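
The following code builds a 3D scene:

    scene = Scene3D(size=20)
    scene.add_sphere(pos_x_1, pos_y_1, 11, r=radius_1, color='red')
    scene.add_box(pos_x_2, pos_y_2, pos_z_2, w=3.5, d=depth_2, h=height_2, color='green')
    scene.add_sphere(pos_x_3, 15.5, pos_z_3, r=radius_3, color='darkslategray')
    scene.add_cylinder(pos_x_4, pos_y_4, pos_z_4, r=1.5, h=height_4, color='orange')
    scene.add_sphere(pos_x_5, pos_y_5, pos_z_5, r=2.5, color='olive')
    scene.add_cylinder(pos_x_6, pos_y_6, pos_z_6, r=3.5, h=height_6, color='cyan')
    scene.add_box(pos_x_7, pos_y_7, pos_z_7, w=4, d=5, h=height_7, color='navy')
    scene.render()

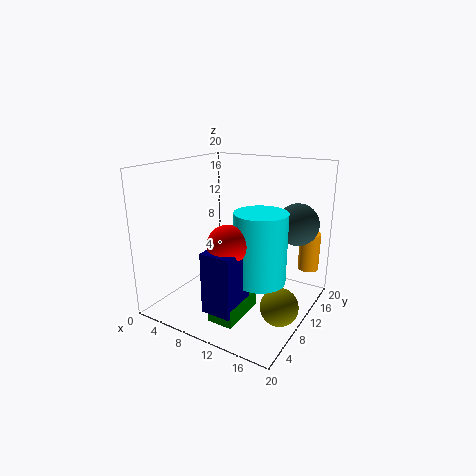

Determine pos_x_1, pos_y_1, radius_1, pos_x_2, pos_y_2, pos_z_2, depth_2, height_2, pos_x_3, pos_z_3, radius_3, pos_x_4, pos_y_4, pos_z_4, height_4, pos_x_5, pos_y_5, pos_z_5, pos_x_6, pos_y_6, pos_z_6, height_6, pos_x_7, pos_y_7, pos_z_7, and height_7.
pos_x_1 = 11.5, pos_y_1 = 5, radius_1 = 2.5, pos_x_2 = 10, pos_y_2 = 2.5, pos_z_2 = 1, depth_2 = 6.5, height_2 = 2.5, pos_x_3 = 16.5, pos_z_3 = 11.5, radius_3 = 3, pos_x_4 = 18, pos_y_4 = 17, pos_z_4 = 4.5, height_4 = 5.5, pos_x_5 = 17.5, pos_y_5 = 8, pos_z_5 = 2.5, pos_x_6 = 14, pos_y_6 = 9, pos_z_6 = 5, height_6 = 9.5, pos_x_7 = 9.5, pos_y_7 = 2, pos_z_7 = 2.5, height_7 = 8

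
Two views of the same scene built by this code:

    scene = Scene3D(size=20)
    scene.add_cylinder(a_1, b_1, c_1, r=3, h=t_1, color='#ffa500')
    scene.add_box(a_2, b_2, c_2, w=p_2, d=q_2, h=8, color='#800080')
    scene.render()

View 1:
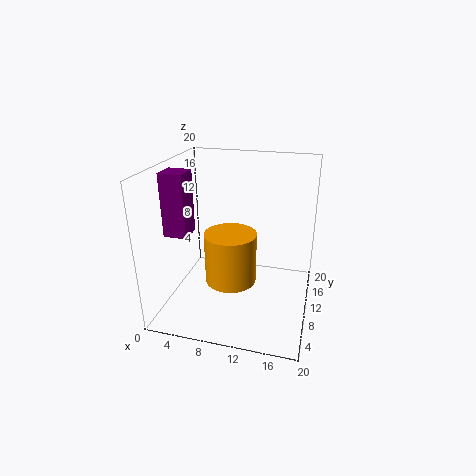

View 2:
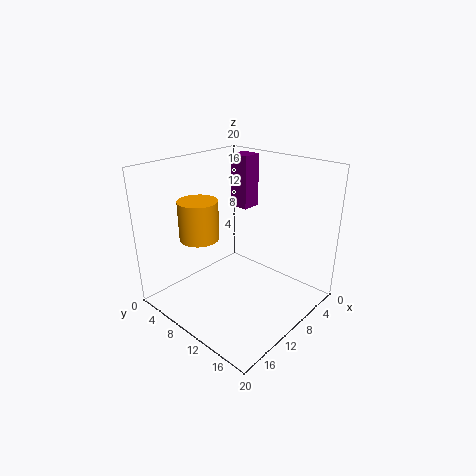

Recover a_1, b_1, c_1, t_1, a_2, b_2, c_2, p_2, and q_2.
a_1 = 11; b_1 = 3; c_1 = 8; t_1 = 6; a_2 = 2; b_2 = 4; c_2 = 12; p_2 = 3; q_2 = 3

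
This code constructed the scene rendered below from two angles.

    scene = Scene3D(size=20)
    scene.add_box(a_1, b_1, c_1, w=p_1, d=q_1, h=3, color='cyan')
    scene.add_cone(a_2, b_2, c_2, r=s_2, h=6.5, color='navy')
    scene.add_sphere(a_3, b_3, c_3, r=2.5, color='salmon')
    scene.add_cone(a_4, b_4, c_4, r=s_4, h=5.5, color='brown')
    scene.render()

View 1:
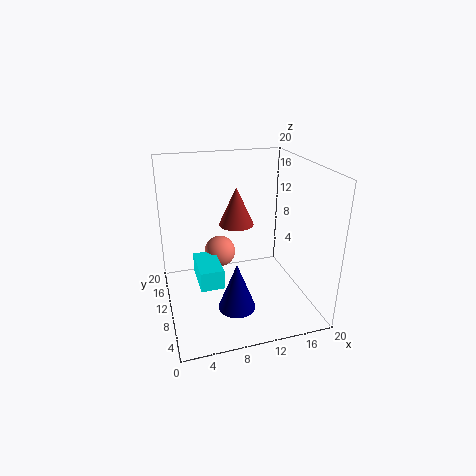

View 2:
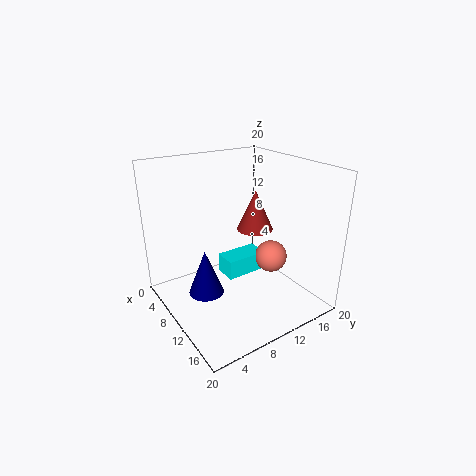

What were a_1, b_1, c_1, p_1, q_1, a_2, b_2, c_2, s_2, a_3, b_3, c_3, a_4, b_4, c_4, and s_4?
a_1 = 4.5
b_1 = 10
c_1 = 2
p_1 = 3.5
q_1 = 6.5
a_2 = 8.5
b_2 = 5.5
c_2 = 2
s_2 = 2.5
a_3 = 9
b_3 = 17
c_3 = 4.5
a_4 = 10.5
b_4 = 12.5
c_4 = 11
s_4 = 2.5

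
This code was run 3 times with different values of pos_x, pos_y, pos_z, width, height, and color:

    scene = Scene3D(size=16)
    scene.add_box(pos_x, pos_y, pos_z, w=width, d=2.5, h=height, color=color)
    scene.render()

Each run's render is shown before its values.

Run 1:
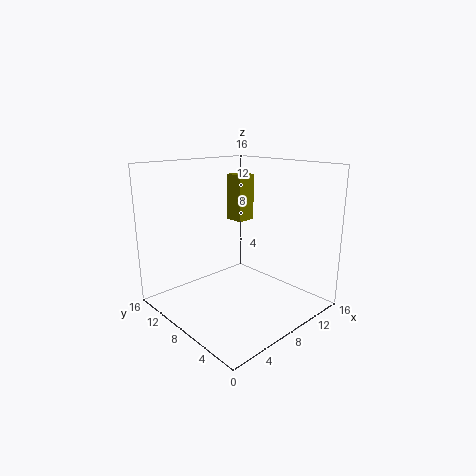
pos_x = 12.5, pos_y = 12.5, pos_z = 8, width = 2.5, height = 6, color = 'olive'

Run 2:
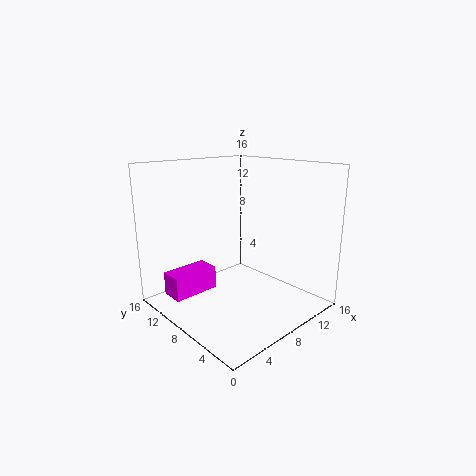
pos_x = 0.5, pos_y = 9, pos_z = 2.5, width = 5, height = 2.5, color = 'magenta'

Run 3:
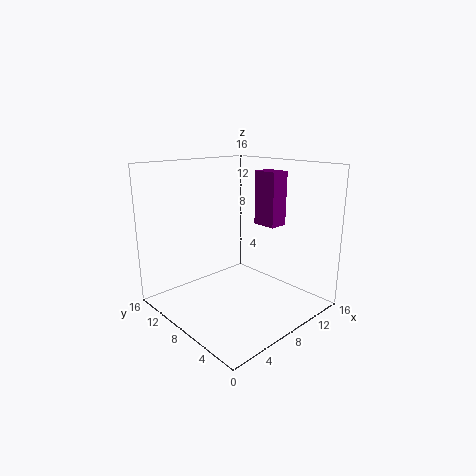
pos_x = 8.5, pos_y = 3.5, pos_z = 10, width = 2, height = 5.5, color = 'purple'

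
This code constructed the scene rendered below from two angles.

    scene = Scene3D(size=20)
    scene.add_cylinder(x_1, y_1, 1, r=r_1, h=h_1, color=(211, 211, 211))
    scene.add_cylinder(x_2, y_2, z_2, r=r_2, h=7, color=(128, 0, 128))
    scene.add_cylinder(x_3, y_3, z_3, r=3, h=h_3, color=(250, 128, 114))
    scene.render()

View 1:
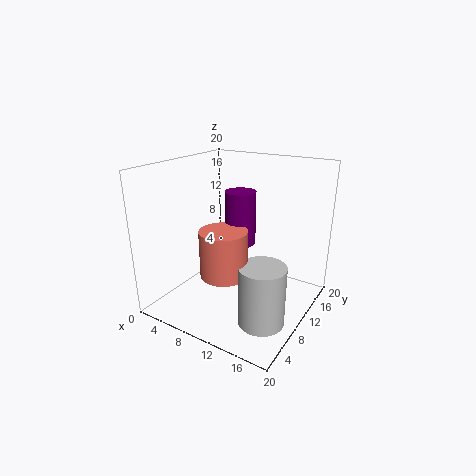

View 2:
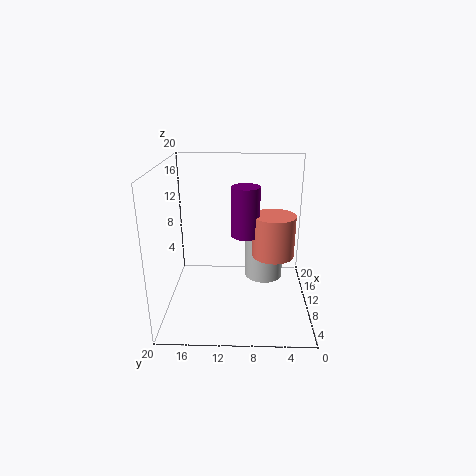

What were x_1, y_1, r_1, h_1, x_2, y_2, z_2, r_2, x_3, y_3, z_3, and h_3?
x_1 = 16
y_1 = 6
r_1 = 3
h_1 = 8
x_2 = 11
y_2 = 9
z_2 = 10
r_2 = 2
x_3 = 11
y_3 = 5
z_3 = 7
h_3 = 6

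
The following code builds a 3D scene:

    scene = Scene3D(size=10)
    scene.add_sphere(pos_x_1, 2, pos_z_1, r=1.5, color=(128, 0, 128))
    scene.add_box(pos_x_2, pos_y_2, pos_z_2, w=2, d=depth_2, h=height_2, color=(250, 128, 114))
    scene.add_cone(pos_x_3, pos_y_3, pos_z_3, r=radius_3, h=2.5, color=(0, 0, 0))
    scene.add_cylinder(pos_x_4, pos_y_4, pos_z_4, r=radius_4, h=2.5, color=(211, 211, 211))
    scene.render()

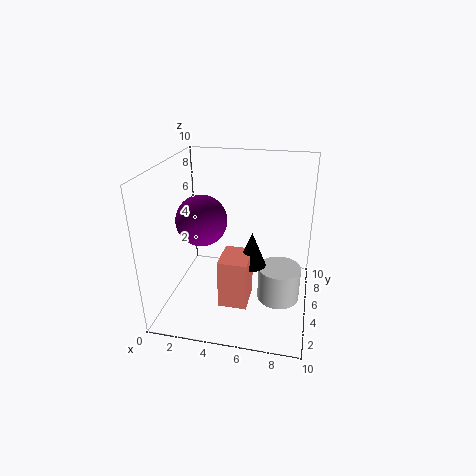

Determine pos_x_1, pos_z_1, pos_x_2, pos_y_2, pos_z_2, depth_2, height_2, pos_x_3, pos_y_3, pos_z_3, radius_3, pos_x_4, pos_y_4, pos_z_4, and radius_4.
pos_x_1 = 3.5; pos_z_1 = 7.5; pos_x_2 = 4; pos_y_2 = 3; pos_z_2 = 0.5; depth_2 = 2.5; height_2 = 3.5; pos_x_3 = 6; pos_y_3 = 5; pos_z_3 = 3; radius_3 = 1; pos_x_4 = 8; pos_y_4 = 5; pos_z_4 = 0.5; radius_4 = 1.5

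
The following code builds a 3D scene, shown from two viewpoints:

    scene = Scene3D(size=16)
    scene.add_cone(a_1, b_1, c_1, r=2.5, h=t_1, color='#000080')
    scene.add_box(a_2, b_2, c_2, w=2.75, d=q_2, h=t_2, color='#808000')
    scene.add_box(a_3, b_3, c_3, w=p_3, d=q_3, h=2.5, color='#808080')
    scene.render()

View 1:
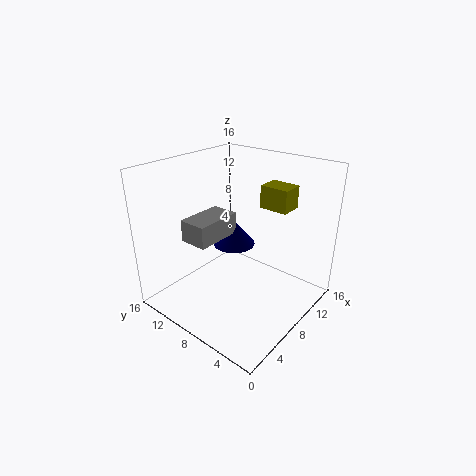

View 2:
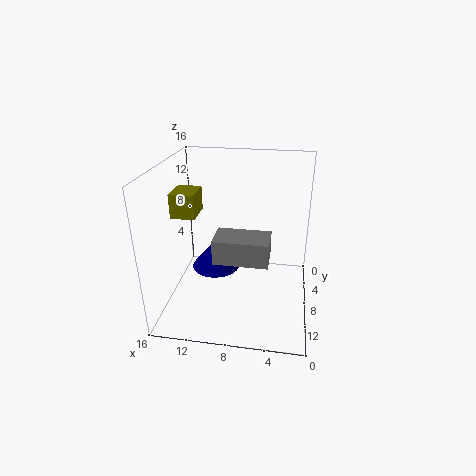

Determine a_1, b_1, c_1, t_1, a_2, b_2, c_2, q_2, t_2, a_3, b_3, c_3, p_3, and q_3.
a_1 = 10; b_1 = 10.25; c_1 = 5.75; t_1 = 3; a_2 = 12.75; b_2 = 5; c_2 = 10; q_2 = 3.5; t_2 = 2.75; a_3 = 4.25; b_3 = 9.75; c_3 = 7.5; p_3 = 5.5; q_3 = 3.25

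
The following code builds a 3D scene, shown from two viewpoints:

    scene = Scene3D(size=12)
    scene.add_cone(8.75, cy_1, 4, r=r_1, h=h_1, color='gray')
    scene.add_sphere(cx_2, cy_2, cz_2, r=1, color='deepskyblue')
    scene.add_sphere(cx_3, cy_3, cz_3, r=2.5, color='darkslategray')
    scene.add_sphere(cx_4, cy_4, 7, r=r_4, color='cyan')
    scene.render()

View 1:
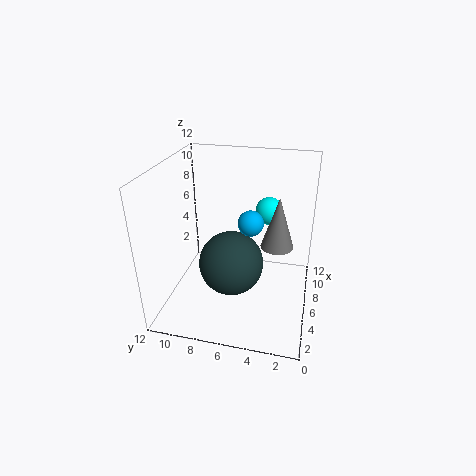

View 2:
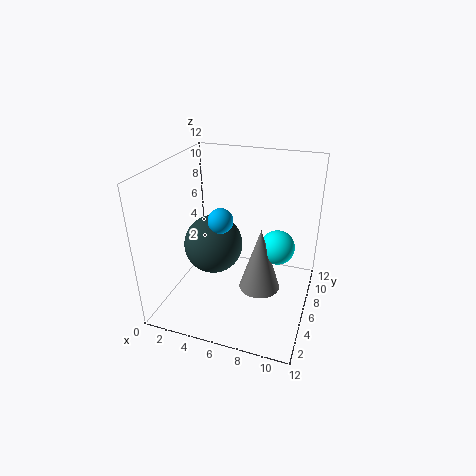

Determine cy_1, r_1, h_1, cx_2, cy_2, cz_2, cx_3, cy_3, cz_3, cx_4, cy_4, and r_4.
cy_1 = 3
r_1 = 1.5
h_1 = 4.75
cx_2 = 5
cy_2 = 4.75
cz_2 = 8
cx_3 = 3.75
cy_3 = 6
cz_3 = 5
cx_4 = 9.75
cy_4 = 4
r_4 = 1.25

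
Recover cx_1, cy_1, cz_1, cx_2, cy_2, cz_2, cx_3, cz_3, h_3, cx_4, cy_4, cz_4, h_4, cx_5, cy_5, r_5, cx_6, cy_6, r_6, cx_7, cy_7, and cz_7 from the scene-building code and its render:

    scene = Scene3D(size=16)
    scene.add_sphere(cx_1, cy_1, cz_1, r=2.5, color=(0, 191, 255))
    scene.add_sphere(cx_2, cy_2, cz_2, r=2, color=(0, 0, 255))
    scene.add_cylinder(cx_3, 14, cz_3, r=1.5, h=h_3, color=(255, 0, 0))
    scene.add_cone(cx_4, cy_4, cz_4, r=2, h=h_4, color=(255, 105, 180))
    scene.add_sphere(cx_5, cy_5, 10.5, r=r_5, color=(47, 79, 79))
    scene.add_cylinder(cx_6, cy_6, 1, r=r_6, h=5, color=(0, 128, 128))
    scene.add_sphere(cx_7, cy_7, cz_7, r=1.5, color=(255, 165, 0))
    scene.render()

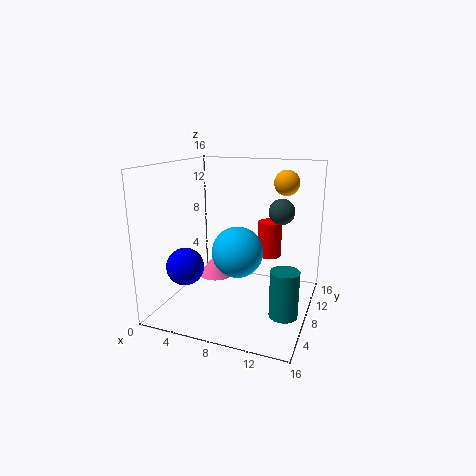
cx_1 = 9.5
cy_1 = 4
cz_1 = 8
cx_2 = 3.5
cy_2 = 4
cz_2 = 5.5
cx_3 = 10
cz_3 = 4
h_3 = 4.5
cx_4 = 5
cy_4 = 8.5
cz_4 = 3
h_4 = 2.5
cx_5 = 12
cy_5 = 11.5
r_5 = 1.5
cx_6 = 14
cy_6 = 5.5
r_6 = 1.5
cx_7 = 12
cy_7 = 13.5
cz_7 = 13.5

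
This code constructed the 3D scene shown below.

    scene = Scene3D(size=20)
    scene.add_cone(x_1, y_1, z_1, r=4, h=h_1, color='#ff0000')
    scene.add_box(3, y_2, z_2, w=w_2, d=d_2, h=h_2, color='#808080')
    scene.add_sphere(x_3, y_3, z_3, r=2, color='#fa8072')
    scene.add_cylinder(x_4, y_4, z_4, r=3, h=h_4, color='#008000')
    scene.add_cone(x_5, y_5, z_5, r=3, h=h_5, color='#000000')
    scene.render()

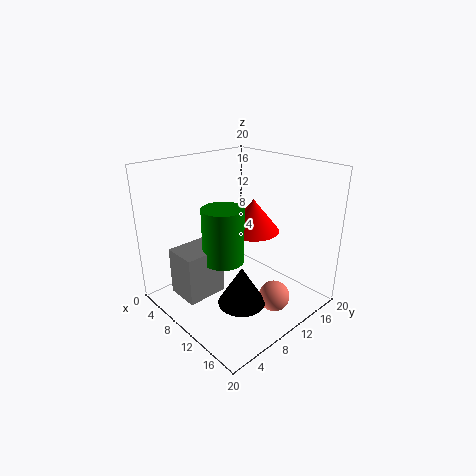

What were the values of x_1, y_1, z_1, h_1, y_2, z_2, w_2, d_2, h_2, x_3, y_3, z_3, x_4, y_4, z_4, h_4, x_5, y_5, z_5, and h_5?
x_1 = 8; y_1 = 15; z_1 = 9; h_1 = 5; y_2 = 3; z_2 = 1; w_2 = 5; d_2 = 6; h_2 = 7; x_3 = 17; y_3 = 10; z_3 = 4; x_4 = 8; y_4 = 9; z_4 = 6; h_4 = 8; x_5 = 15; y_5 = 6; z_5 = 4; h_5 = 5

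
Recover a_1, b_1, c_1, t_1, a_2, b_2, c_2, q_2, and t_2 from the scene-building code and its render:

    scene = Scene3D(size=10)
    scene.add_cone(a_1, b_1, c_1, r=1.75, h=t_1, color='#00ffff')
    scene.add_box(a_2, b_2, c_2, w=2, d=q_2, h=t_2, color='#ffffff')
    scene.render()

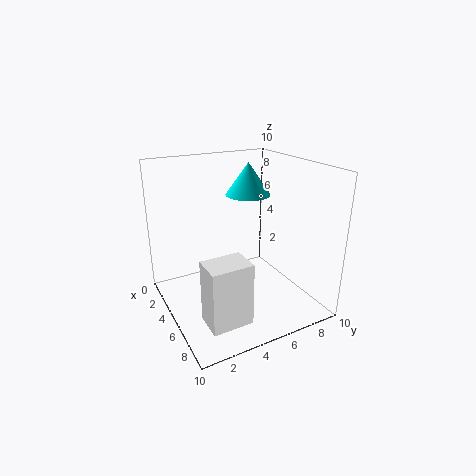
a_1 = 2
b_1 = 7.5
c_1 = 7
t_1 = 2.5
a_2 = 6.5
b_2 = 1.5
c_2 = 0.5
q_2 = 2.75
t_2 = 4.25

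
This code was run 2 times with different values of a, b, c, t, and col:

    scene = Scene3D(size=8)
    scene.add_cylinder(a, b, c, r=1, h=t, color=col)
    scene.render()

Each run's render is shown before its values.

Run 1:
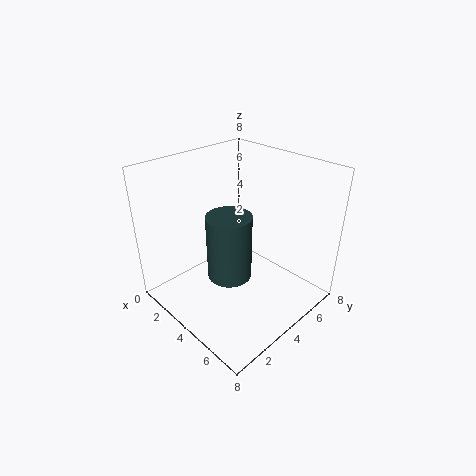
a = 6
b = 1.5
c = 4
t = 3
col = 'darkslategray'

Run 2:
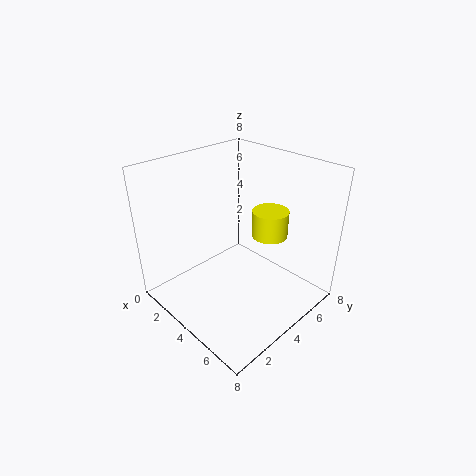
a = 5
b = 5.5
c = 4
t = 1.5
col = 'yellow'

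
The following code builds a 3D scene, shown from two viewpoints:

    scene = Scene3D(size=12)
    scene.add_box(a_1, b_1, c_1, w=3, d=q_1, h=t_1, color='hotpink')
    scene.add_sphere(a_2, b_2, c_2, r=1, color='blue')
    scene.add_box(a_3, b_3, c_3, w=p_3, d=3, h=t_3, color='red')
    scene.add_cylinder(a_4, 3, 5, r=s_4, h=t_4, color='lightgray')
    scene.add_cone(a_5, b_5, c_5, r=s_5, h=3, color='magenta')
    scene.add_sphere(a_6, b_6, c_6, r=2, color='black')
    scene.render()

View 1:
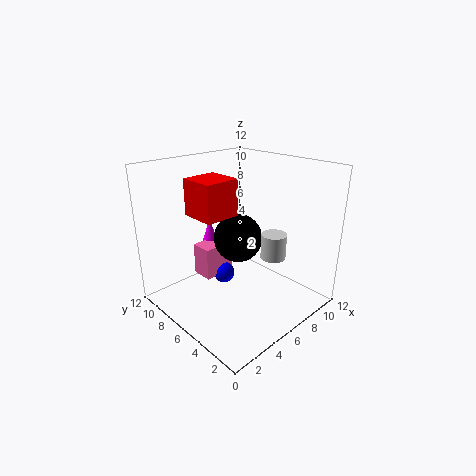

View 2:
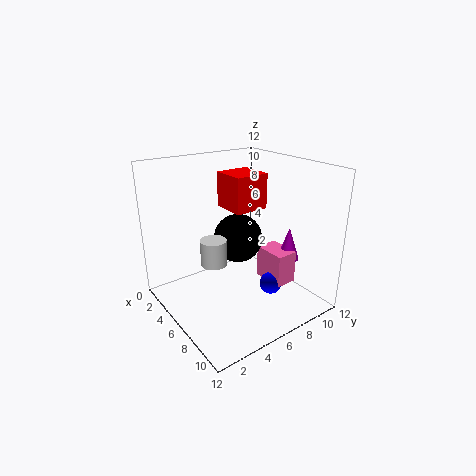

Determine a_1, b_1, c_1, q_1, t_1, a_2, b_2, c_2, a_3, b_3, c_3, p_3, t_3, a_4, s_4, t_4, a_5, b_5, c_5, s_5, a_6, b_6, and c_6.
a_1 = 5
b_1 = 9
c_1 = 1
q_1 = 2
t_1 = 3
a_2 = 7
b_2 = 9
c_2 = 1
a_3 = 3
b_3 = 6
c_3 = 8
p_3 = 3
t_3 = 3
a_4 = 7
s_4 = 1
t_4 = 2
a_5 = 7
b_5 = 11
c_5 = 3
s_5 = 1
a_6 = 6
b_6 = 6
c_6 = 6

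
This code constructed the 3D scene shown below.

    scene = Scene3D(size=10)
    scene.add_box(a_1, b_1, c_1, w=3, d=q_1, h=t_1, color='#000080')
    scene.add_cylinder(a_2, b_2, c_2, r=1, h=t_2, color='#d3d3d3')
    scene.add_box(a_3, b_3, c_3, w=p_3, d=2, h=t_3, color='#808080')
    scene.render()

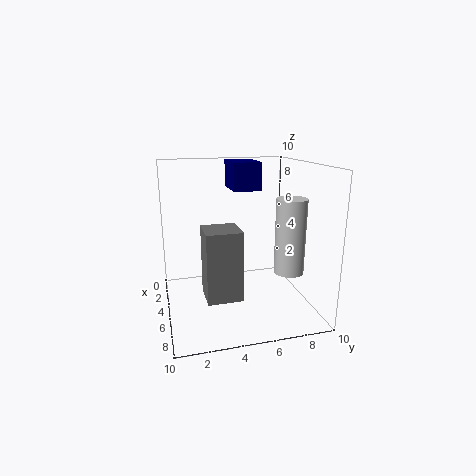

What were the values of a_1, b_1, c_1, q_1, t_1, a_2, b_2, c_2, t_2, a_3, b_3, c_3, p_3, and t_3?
a_1 = 1
b_1 = 5
c_1 = 8
q_1 = 2
t_1 = 2
a_2 = 7
b_2 = 8
c_2 = 3
t_2 = 5
a_3 = 8
b_3 = 2
c_3 = 3
p_3 = 2
t_3 = 4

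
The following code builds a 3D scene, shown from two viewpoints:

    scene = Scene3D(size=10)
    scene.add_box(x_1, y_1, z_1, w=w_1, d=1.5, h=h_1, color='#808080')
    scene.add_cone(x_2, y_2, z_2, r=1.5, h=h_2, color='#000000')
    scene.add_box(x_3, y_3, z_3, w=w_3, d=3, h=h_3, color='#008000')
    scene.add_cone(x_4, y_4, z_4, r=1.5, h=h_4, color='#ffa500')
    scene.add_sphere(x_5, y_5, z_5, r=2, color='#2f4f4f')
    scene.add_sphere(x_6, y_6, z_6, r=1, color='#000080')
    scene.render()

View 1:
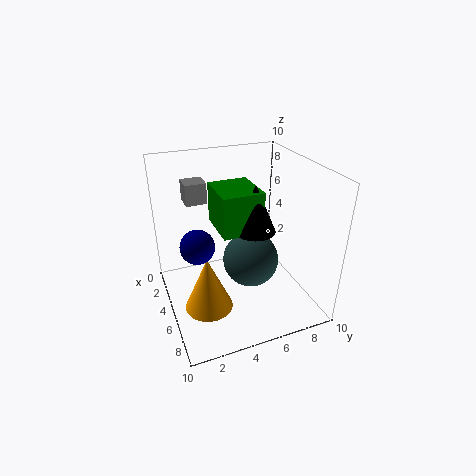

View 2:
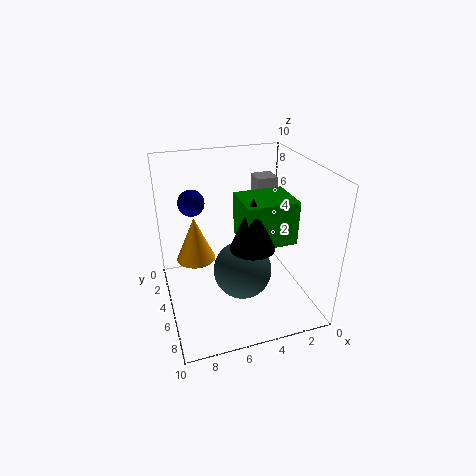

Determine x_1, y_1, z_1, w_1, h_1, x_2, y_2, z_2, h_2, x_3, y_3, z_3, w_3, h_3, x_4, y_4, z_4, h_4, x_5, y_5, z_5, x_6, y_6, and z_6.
x_1 = 1.5
y_1 = 2
z_1 = 7
w_1 = 1.5
h_1 = 1.5
x_2 = 4.5
y_2 = 6.5
z_2 = 5
h_2 = 3.5
x_3 = 1.5
y_3 = 4
z_3 = 5
w_3 = 3.5
h_3 = 3
x_4 = 7.5
y_4 = 2
z_4 = 2
h_4 = 3.5
x_5 = 5
y_5 = 6
z_5 = 3
x_6 = 7.5
y_6 = 1.5
z_6 = 6.5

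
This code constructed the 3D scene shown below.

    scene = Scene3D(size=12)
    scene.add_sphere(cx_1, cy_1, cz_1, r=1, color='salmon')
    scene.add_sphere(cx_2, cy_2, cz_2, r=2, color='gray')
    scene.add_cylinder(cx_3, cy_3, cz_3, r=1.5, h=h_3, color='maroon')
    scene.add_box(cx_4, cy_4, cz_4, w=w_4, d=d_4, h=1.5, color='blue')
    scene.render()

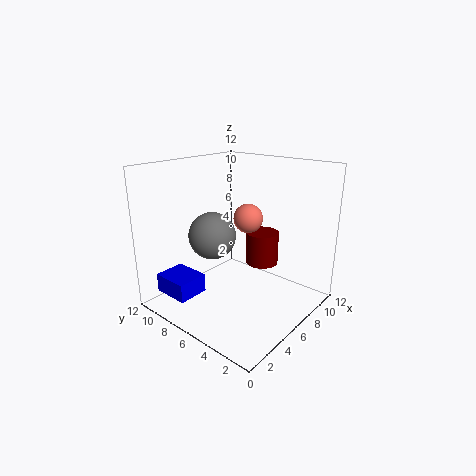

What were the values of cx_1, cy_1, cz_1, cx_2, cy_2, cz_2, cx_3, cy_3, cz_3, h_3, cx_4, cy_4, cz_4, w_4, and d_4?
cx_1 = 3.5, cy_1 = 3, cz_1 = 9, cx_2 = 5, cy_2 = 8, cz_2 = 6, cx_3 = 9.5, cy_3 = 6, cz_3 = 2.5, h_3 = 3, cx_4 = 0.5, cy_4 = 7, cz_4 = 2, w_4 = 2.5, d_4 = 3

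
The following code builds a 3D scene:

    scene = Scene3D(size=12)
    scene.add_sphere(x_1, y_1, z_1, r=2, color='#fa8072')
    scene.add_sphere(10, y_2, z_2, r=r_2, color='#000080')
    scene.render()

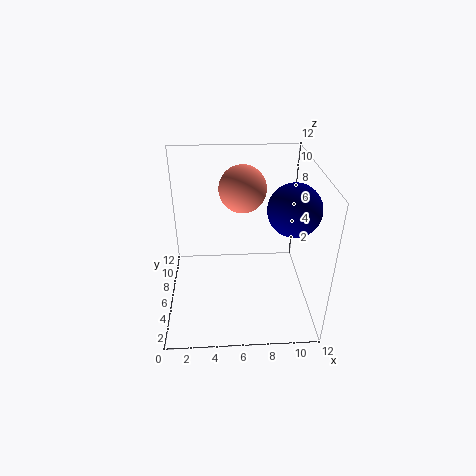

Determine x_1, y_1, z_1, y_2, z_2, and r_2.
x_1 = 6.5
y_1 = 8
z_1 = 9.5
y_2 = 4
z_2 = 9.5
r_2 = 2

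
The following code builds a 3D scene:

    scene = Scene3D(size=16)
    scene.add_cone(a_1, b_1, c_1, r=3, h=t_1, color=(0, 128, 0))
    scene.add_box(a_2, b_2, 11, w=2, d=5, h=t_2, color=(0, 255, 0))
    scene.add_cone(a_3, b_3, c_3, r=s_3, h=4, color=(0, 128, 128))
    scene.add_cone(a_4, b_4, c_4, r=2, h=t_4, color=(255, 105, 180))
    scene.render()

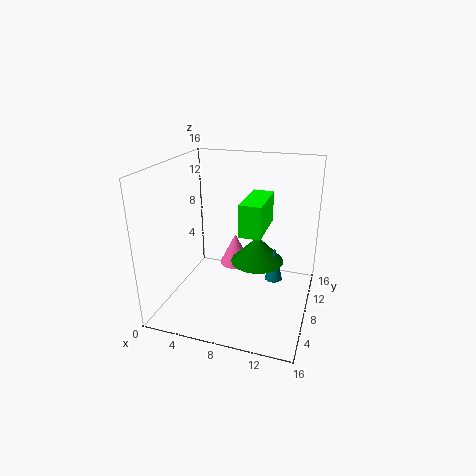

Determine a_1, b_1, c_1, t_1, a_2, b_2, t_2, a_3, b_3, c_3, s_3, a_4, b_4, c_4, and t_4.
a_1 = 10
b_1 = 9
c_1 = 5
t_1 = 3
a_2 = 10
b_2 = 2
t_2 = 3
a_3 = 12
b_3 = 9
c_3 = 3
s_3 = 1
a_4 = 6
b_4 = 13
c_4 = 2
t_4 = 4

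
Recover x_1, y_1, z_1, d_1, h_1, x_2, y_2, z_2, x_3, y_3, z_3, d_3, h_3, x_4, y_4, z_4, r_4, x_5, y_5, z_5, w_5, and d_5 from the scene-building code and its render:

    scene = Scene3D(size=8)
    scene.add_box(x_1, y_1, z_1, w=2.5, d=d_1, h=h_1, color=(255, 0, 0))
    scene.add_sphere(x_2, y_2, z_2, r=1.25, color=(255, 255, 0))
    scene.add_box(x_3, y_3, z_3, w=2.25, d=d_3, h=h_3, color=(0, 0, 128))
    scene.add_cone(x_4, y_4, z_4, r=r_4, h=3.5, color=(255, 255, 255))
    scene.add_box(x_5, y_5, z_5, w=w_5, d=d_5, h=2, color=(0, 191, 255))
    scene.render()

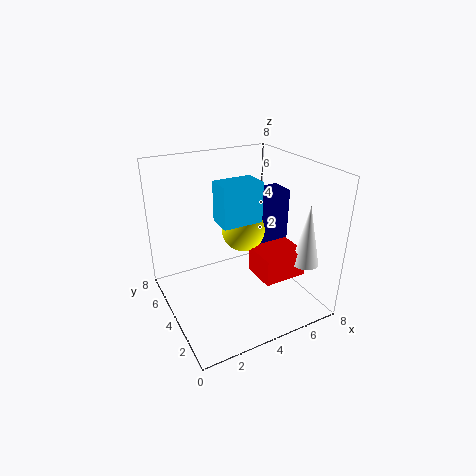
x_1 = 4.75; y_1 = 2; z_1 = 1.75; d_1 = 2; h_1 = 1.5; x_2 = 4.75; y_2 = 4.75; z_2 = 4; x_3 = 5.5; y_3 = 4.5; z_3 = 2.5; d_3 = 1.5; h_3 = 3.5; x_4 = 7.25; y_4 = 2; z_4 = 2.5; r_4 = 0.75; x_5 = 2.25; y_5 = 2; z_5 = 5.75; w_5 = 2; d_5 = 1.25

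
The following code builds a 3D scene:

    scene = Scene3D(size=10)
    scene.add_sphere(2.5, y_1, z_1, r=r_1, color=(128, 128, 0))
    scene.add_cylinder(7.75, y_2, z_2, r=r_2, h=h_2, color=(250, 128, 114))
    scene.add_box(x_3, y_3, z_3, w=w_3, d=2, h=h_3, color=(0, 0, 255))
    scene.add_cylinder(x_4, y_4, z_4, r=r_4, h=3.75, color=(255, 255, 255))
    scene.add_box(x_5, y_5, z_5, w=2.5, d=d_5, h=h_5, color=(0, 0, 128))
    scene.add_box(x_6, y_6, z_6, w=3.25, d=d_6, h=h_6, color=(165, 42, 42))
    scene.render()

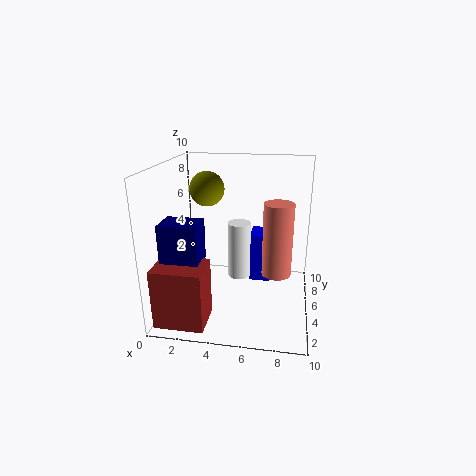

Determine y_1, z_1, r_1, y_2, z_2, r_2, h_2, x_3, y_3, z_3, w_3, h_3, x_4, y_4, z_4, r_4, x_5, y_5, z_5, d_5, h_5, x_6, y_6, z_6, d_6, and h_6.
y_1 = 6.5; z_1 = 8; r_1 = 1.25; y_2 = 4.5; z_2 = 2.75; r_2 = 1; h_2 = 5; x_3 = 5.75; y_3 = 5.5; z_3 = 1.5; w_3 = 1.5; h_3 = 3.5; x_4 = 5.25; y_4 = 4; z_4 = 2.75; r_4 = 0.75; x_5 = 0.5; y_5 = 1.75; z_5 = 4; d_5 = 2; h_5 = 2.75; x_6 = 0.25; y_6 = 0.5; z_6 = 0.25; d_6 = 2.5; h_6 = 4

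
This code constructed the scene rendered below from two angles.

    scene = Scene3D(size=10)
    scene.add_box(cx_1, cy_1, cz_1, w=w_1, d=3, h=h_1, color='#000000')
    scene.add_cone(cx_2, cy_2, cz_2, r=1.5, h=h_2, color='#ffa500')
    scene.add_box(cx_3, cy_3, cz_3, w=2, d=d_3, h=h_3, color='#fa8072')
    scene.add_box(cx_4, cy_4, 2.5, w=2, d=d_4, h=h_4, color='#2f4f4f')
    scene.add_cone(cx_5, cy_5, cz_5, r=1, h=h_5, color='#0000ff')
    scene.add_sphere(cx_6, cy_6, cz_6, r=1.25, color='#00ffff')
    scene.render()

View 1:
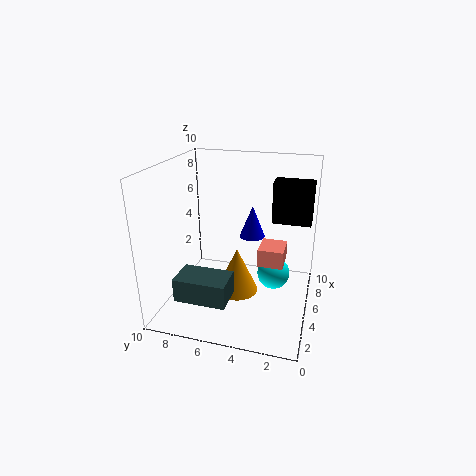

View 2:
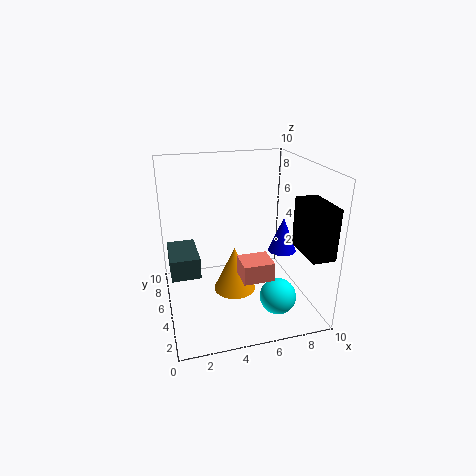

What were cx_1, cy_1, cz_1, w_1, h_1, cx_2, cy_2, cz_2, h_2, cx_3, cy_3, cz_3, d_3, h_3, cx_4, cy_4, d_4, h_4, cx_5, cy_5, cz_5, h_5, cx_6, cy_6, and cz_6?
cx_1 = 8.25
cy_1 = 0.25
cz_1 = 5
w_1 = 1.5
h_1 = 3.25
cx_2 = 4.75
cy_2 = 5
cz_2 = 1
h_2 = 3.25
cx_3 = 4.5
cy_3 = 1.75
cz_3 = 3.25
d_3 = 1.75
h_3 = 1.25
cx_4 = 0.25
cy_4 = 4.5
d_4 = 3.25
h_4 = 1.5
cx_5 = 8.25
cy_5 = 4.75
cz_5 = 3.75
h_5 = 2.5
cx_6 = 7.25
cy_6 = 2.75
cz_6 = 1.25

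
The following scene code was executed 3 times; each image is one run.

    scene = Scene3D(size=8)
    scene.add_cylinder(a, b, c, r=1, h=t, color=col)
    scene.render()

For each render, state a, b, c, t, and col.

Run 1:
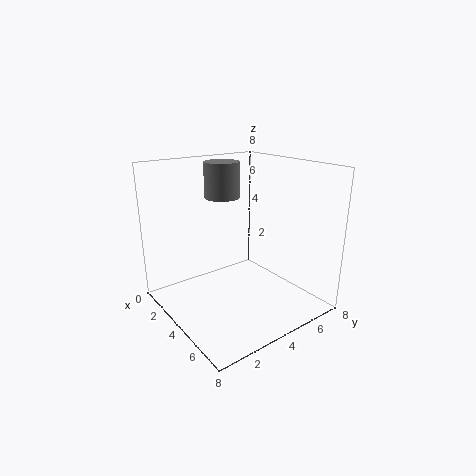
a = 2.5; b = 4; c = 6; t = 2; col = 'gray'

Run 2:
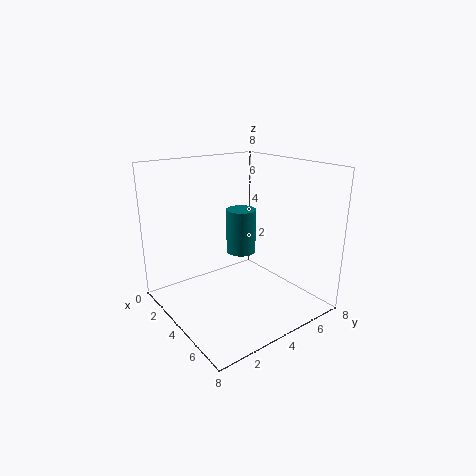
a = 1; b = 6.5; c = 1.5; t = 3; col = 'teal'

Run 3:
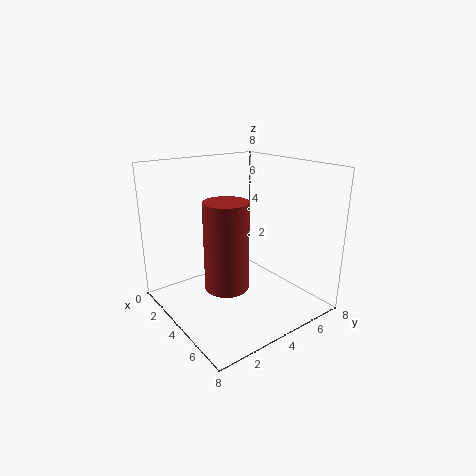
a = 6.5; b = 1.5; c = 3; t = 4; col = 'brown'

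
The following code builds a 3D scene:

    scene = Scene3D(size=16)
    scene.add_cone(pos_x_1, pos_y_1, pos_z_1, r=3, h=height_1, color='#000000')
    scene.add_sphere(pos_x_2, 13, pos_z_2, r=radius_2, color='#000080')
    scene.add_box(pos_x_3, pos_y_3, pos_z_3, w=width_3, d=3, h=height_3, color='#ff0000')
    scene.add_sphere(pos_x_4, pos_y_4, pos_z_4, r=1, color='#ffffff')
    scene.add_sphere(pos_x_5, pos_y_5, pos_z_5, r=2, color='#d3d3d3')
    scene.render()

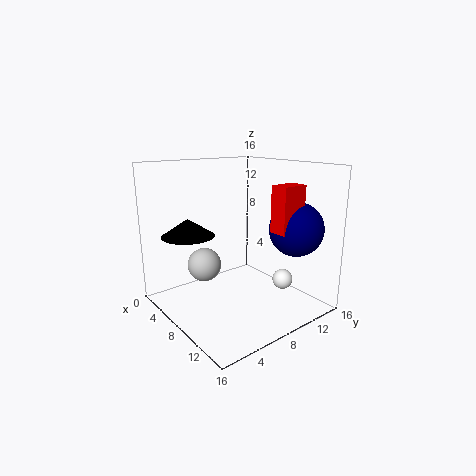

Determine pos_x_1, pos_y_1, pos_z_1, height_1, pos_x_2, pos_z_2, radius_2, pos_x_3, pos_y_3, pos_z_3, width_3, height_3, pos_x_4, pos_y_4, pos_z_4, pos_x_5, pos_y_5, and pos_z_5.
pos_x_1 = 4; pos_y_1 = 4; pos_z_1 = 8; height_1 = 2; pos_x_2 = 12; pos_z_2 = 9; radius_2 = 3; pos_x_3 = 11; pos_y_3 = 10; pos_z_3 = 9; width_3 = 2; height_3 = 5; pos_x_4 = 14; pos_y_4 = 9; pos_z_4 = 5; pos_x_5 = 4; pos_y_5 = 6; pos_z_5 = 4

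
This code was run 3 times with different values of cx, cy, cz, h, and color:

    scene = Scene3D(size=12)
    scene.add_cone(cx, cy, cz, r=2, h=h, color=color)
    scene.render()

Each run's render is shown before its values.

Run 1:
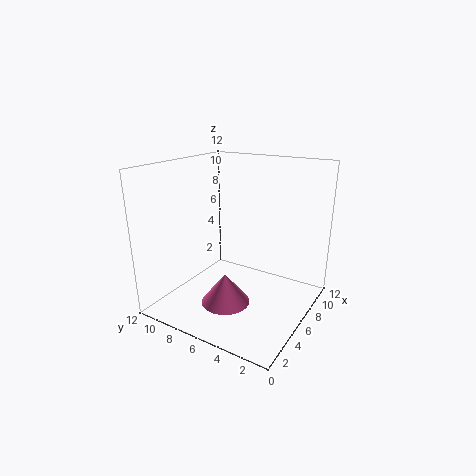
cx = 4, cy = 6, cz = 1, h = 2.5, color = 'hotpink'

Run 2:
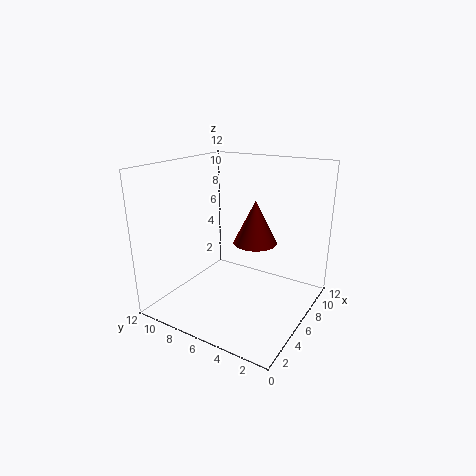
cx = 9, cy = 6, cz = 4.5, h = 4, color = 'maroon'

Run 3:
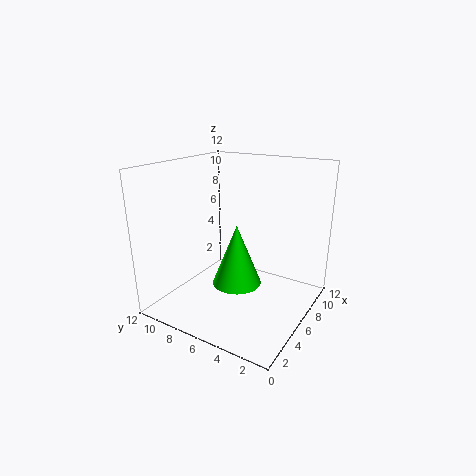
cx = 5, cy = 5.5, cz = 2.5, h = 5, color = 'lime'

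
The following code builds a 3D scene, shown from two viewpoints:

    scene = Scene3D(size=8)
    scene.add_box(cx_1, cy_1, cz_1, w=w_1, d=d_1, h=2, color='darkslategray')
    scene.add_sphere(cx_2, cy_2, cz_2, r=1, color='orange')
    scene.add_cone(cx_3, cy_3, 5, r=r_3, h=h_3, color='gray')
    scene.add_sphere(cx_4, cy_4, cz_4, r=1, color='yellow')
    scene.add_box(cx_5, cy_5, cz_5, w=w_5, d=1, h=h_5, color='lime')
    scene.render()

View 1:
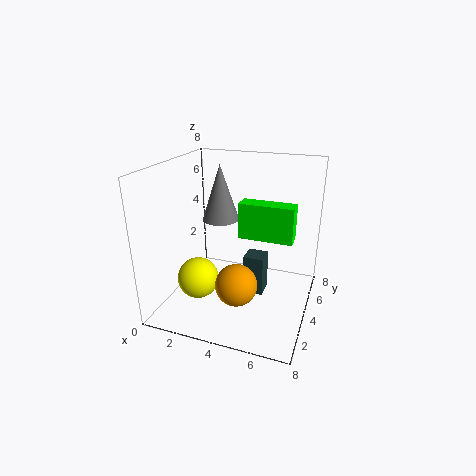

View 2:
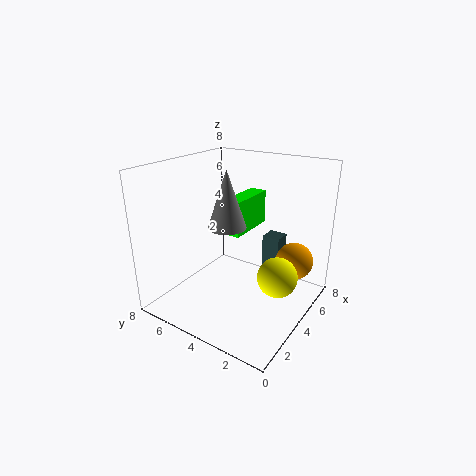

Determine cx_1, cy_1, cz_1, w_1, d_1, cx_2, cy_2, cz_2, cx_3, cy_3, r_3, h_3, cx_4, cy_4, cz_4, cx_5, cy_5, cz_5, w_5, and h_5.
cx_1 = 5
cy_1 = 2
cz_1 = 2
w_1 = 1
d_1 = 1
cx_2 = 5
cy_2 = 1
cz_2 = 3
cx_3 = 3
cy_3 = 4
r_3 = 1
h_3 = 3
cx_4 = 3
cy_4 = 1
cz_4 = 3
cx_5 = 4
cy_5 = 4
cz_5 = 4
w_5 = 3
h_5 = 2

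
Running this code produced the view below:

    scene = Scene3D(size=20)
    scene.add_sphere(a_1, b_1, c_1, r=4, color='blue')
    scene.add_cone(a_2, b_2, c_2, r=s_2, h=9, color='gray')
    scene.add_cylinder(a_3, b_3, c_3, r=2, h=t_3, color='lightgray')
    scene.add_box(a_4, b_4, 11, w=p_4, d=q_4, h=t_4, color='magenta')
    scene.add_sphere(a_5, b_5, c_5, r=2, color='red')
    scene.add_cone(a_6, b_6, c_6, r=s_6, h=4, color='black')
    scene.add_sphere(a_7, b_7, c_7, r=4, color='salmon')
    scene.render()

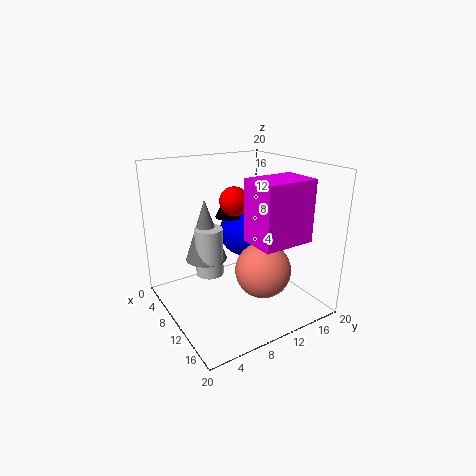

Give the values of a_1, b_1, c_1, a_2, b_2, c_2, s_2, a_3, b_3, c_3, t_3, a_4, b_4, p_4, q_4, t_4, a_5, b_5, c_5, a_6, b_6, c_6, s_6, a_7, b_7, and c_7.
a_1 = 4; b_1 = 15; c_1 = 8; a_2 = 6; b_2 = 7; c_2 = 6; s_2 = 3; a_3 = 7; b_3 = 7; c_3 = 4; t_3 = 7; a_4 = 13; b_4 = 9; p_4 = 5; q_4 = 7; t_4 = 8; a_5 = 9; b_5 = 10; c_5 = 15; a_6 = 4; b_6 = 12; c_6 = 11; s_6 = 2; a_7 = 12; b_7 = 13; c_7 = 5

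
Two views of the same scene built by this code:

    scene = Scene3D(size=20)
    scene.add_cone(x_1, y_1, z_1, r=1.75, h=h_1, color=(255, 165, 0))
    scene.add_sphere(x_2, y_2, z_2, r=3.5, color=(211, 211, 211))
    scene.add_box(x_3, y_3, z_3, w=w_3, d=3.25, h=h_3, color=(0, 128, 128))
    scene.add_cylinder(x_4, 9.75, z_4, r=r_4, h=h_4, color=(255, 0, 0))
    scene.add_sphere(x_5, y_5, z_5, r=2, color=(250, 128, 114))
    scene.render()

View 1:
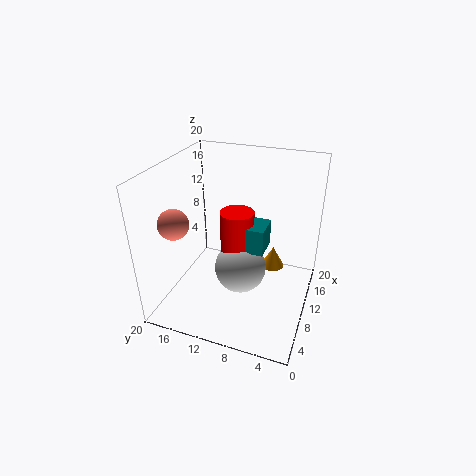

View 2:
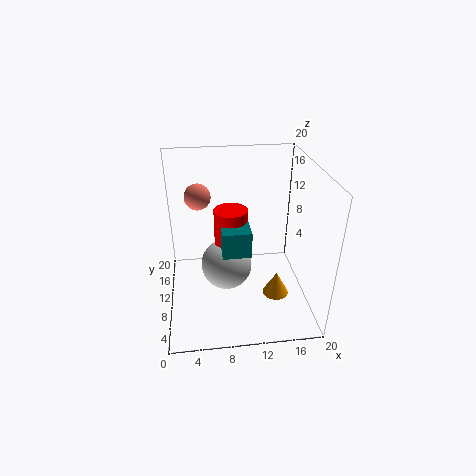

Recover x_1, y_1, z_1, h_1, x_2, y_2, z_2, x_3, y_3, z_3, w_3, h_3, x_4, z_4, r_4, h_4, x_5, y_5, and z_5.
x_1 = 14.75
y_1 = 6
z_1 = 3.25
h_1 = 3.25
x_2 = 8.25
y_2 = 9
z_2 = 6.5
x_3 = 7.5
y_3 = 5.75
z_3 = 9.5
w_3 = 3.75
h_3 = 3.5
x_4 = 9
z_4 = 6.25
r_4 = 2.25
h_4 = 8.25
x_5 = 4.75
y_5 = 16.75
z_5 = 13.5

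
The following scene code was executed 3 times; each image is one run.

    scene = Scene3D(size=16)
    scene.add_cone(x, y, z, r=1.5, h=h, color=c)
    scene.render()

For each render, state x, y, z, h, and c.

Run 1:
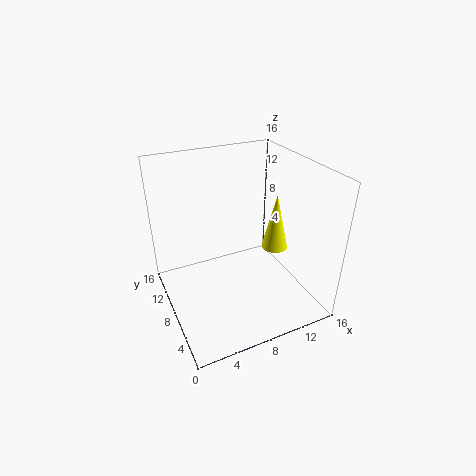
x = 12.5; y = 7.5; z = 6; h = 6.5; c = 'yellow'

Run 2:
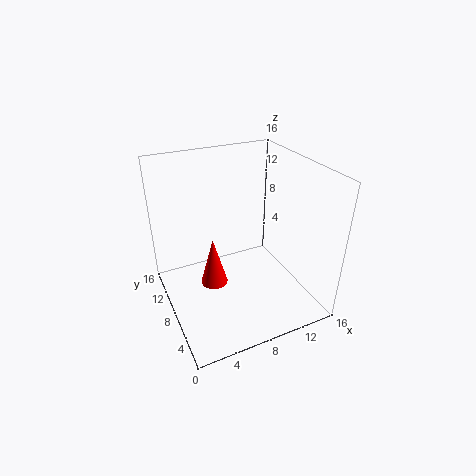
x = 5; y = 8; z = 3; h = 5.5; c = 'red'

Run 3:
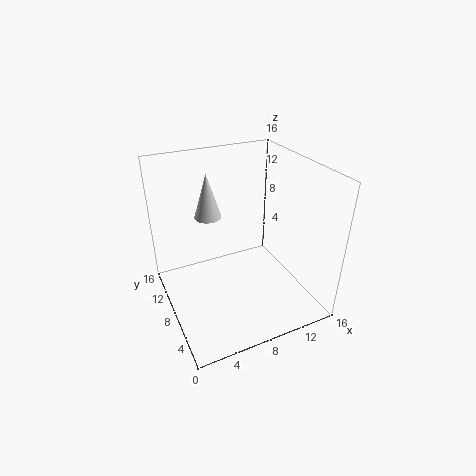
x = 5.5; y = 10.5; z = 10; h = 5; c = 'lightgray'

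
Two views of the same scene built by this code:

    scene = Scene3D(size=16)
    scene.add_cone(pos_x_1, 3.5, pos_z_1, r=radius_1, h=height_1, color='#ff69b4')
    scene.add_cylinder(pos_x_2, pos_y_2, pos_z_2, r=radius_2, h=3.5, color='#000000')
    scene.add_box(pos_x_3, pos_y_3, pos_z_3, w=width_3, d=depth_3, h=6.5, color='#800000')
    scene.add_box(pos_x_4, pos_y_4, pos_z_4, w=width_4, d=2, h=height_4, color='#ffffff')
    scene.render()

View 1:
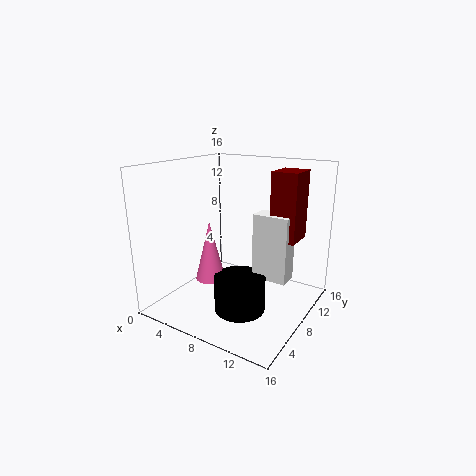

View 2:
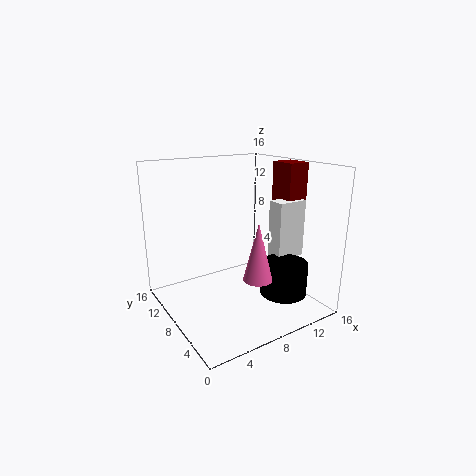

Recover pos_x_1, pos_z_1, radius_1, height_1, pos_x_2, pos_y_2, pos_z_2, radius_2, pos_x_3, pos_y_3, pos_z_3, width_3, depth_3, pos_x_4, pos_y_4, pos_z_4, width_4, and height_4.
pos_x_1 = 7.5; pos_z_1 = 5; radius_1 = 1.5; height_1 = 6; pos_x_2 = 11; pos_y_2 = 3.5; pos_z_2 = 2.5; radius_2 = 2.5; pos_x_3 = 13; pos_y_3 = 5.5; pos_z_3 = 9.5; width_3 = 2.5; depth_3 = 3; pos_x_4 = 11.5; pos_y_4 = 5; pos_z_4 = 5.5; width_4 = 3.5; height_4 = 6.5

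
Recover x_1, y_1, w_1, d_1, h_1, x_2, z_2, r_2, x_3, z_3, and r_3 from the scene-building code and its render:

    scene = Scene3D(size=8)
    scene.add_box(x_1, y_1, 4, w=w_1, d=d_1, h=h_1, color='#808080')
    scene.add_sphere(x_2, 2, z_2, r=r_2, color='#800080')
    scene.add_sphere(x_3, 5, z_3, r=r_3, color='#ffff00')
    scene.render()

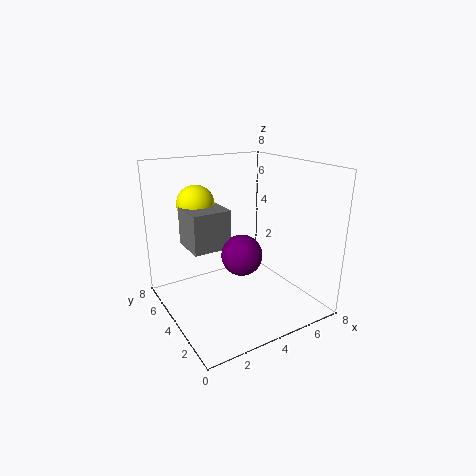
x_1 = 1, y_1 = 3, w_1 = 2, d_1 = 2, h_1 = 2, x_2 = 3, z_2 = 4, r_2 = 1, x_3 = 2, z_3 = 6, r_3 = 1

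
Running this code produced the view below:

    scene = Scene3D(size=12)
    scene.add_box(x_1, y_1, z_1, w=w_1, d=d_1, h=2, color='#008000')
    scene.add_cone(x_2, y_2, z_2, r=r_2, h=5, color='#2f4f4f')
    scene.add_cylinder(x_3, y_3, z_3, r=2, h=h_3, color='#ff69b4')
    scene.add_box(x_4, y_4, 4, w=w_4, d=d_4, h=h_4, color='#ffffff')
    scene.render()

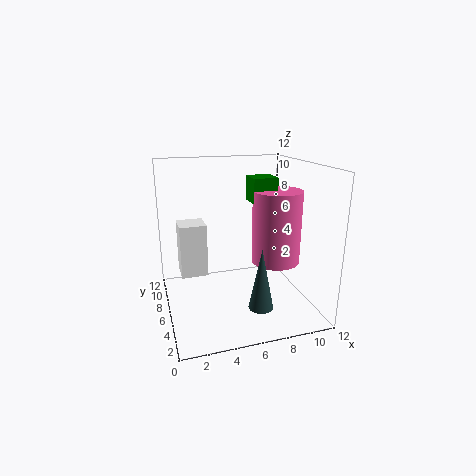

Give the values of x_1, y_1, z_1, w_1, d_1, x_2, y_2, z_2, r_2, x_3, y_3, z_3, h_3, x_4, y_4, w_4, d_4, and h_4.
x_1 = 7; y_1 = 5; z_1 = 9; w_1 = 2; d_1 = 2; x_2 = 7; y_2 = 3; z_2 = 1; r_2 = 1; x_3 = 9; y_3 = 5; z_3 = 4; h_3 = 6; x_4 = 1; y_4 = 4; w_4 = 2; d_4 = 2; h_4 = 4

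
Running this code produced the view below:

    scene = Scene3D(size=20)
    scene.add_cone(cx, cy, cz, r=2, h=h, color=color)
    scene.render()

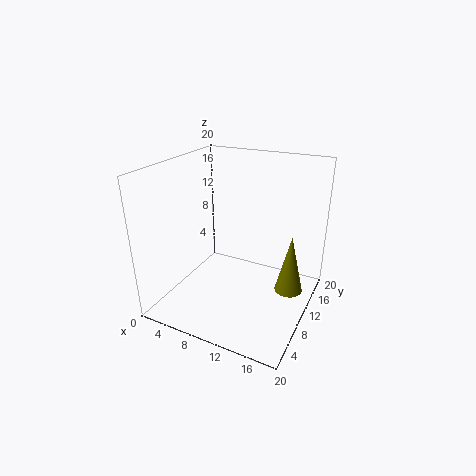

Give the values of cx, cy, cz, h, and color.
cx = 17; cy = 12.5; cz = 2; h = 8.5; color = 'olive'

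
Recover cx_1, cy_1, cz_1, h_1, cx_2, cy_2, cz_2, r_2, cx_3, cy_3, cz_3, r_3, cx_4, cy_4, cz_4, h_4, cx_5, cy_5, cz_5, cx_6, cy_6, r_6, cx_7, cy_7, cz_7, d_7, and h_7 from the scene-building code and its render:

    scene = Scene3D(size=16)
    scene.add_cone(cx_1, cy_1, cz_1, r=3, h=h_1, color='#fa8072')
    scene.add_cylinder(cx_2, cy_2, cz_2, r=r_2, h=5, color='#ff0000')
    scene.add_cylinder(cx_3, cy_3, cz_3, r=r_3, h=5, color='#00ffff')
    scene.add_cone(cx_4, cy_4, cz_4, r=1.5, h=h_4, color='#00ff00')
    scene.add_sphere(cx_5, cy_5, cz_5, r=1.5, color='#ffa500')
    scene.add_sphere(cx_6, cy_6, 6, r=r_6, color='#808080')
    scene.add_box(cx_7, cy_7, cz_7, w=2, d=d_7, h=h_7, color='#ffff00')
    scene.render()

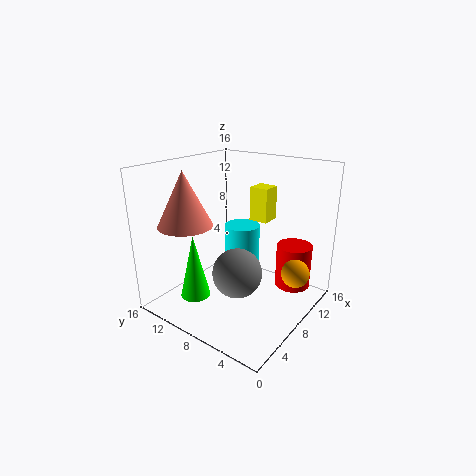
cx_1 = 4.5, cy_1 = 12.5, cz_1 = 9.5, h_1 = 6, cx_2 = 12, cy_2 = 3, cz_2 = 2, r_2 = 2, cx_3 = 9.5, cy_3 = 8.5, cz_3 = 4, r_3 = 2, cx_4 = 2, cy_4 = 9, cz_4 = 3.5, h_4 = 6.5, cx_5 = 9.5, cy_5 = 1.5, cz_5 = 5, cx_6 = 4.5, cy_6 = 5.5, r_6 = 2.5, cx_7 = 8, cy_7 = 4.5, cz_7 = 10.5, d_7 = 2, h_7 = 3.5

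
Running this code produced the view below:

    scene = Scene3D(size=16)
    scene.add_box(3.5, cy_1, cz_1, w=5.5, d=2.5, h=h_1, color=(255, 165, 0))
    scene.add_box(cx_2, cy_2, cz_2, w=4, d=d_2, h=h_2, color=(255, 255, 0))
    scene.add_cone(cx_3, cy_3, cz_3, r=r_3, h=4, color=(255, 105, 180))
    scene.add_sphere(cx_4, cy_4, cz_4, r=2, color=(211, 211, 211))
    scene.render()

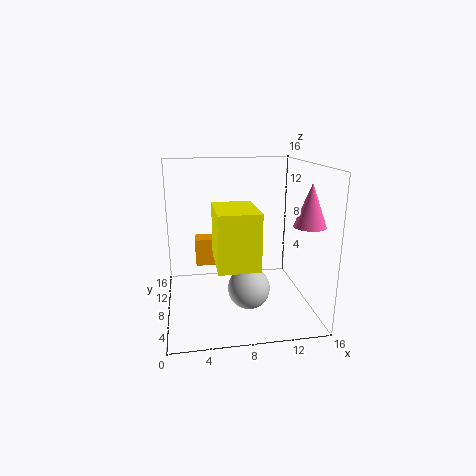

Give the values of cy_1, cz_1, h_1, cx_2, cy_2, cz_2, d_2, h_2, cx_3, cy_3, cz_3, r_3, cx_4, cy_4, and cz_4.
cy_1 = 13.5; cz_1 = 2.5; h_1 = 3.5; cx_2 = 5; cy_2 = 1; cz_2 = 7; d_2 = 5.5; h_2 = 5.5; cx_3 = 13.5; cy_3 = 1.5; cz_3 = 11; r_3 = 1.5; cx_4 = 8; cy_4 = 2; cz_4 = 5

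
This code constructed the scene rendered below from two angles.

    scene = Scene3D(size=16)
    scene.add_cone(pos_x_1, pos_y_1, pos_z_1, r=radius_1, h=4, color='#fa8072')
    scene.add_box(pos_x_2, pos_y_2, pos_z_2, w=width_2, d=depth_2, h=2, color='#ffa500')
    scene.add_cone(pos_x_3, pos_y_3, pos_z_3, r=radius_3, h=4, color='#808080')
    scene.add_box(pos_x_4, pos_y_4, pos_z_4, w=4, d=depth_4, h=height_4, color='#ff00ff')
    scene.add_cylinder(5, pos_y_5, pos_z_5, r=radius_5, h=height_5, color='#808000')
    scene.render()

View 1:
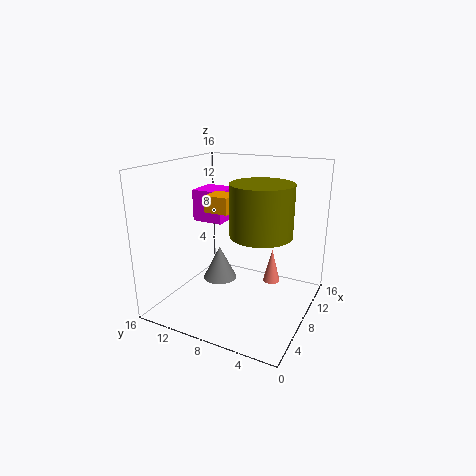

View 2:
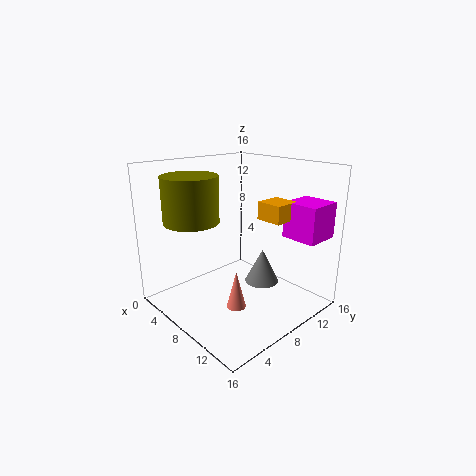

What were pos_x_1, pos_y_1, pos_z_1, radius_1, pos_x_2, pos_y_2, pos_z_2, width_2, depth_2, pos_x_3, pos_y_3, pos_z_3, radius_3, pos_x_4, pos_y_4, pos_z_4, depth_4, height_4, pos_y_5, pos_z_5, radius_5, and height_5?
pos_x_1 = 11, pos_y_1 = 5, pos_z_1 = 2, radius_1 = 1, pos_x_2 = 9, pos_y_2 = 10, pos_z_2 = 10, width_2 = 3, depth_2 = 3, pos_x_3 = 9, pos_y_3 = 11, pos_z_3 = 2, radius_3 = 2, pos_x_4 = 11, pos_y_4 = 12, pos_z_4 = 8, depth_4 = 4, height_4 = 4, pos_y_5 = 4, pos_z_5 = 10, radius_5 = 3, height_5 = 5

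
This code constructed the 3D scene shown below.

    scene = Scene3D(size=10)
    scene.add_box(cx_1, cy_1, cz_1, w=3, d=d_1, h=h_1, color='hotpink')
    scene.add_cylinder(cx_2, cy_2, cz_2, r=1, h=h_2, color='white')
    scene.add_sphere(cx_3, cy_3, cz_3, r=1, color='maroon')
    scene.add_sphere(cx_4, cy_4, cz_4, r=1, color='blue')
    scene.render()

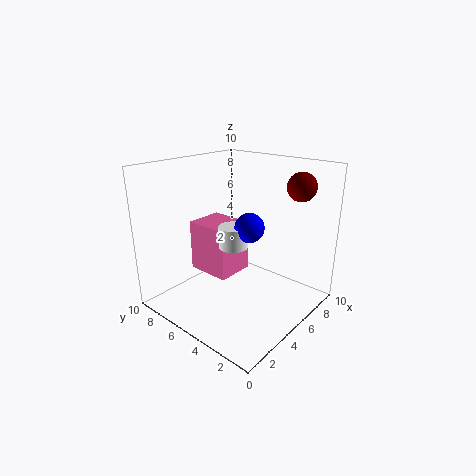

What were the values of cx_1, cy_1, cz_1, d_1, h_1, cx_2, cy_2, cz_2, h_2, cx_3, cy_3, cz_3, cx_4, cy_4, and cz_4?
cx_1 = 5; cy_1 = 6.5; cz_1 = 1; d_1 = 3.5; h_1 = 4; cx_2 = 4.5; cy_2 = 5; cz_2 = 4.5; h_2 = 1.5; cx_3 = 8; cy_3 = 2; cz_3 = 8.5; cx_4 = 5; cy_4 = 4; cz_4 = 6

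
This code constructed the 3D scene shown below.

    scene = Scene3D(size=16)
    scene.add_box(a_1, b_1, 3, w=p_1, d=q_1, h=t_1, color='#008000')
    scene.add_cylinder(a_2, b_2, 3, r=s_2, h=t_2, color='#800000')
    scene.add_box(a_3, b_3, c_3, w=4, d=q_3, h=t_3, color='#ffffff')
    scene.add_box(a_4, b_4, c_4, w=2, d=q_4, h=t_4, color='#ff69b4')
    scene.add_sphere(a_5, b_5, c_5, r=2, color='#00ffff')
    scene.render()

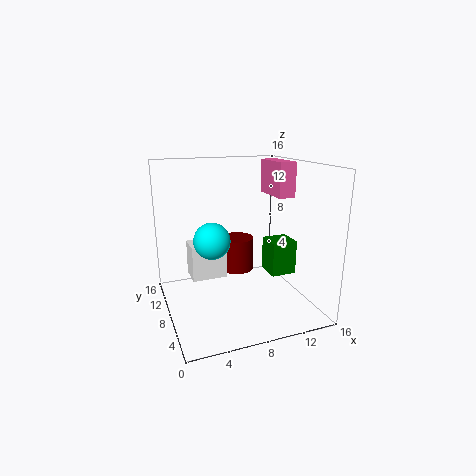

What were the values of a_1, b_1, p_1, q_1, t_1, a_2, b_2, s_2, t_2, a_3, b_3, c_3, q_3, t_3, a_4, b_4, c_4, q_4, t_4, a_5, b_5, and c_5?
a_1 = 12
b_1 = 7
p_1 = 3
q_1 = 3
t_1 = 4
a_2 = 9
b_2 = 11
s_2 = 2
t_2 = 4
a_3 = 3
b_3 = 9
c_3 = 3
q_3 = 3
t_3 = 4
a_4 = 13
b_4 = 8
c_4 = 12
q_4 = 5
t_4 = 4
a_5 = 5
b_5 = 8
c_5 = 8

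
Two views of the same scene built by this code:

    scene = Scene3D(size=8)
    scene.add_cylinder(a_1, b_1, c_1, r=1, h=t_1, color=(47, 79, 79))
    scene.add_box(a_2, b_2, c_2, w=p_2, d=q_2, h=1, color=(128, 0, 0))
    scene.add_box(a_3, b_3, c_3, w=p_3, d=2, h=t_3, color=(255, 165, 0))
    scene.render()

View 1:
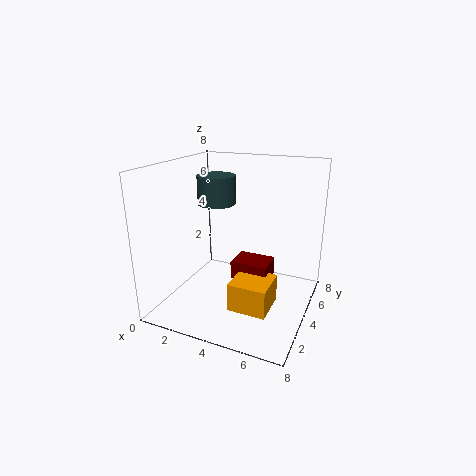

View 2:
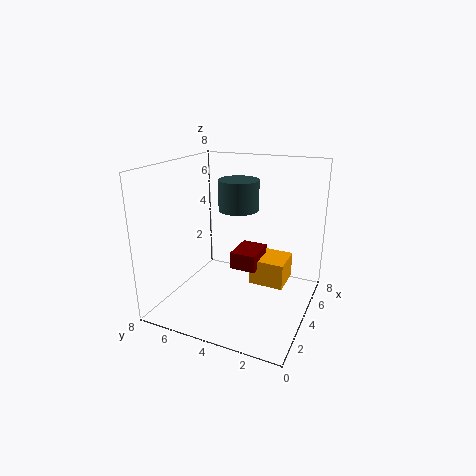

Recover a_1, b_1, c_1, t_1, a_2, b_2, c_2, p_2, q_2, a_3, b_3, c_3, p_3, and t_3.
a_1 = 3, b_1 = 3.5, c_1 = 6, t_1 = 1.5, a_2 = 4, b_2 = 3, c_2 = 2, p_2 = 2, q_2 = 1.5, a_3 = 4.5, b_3 = 1.5, c_3 = 1, p_3 = 2, t_3 = 1.5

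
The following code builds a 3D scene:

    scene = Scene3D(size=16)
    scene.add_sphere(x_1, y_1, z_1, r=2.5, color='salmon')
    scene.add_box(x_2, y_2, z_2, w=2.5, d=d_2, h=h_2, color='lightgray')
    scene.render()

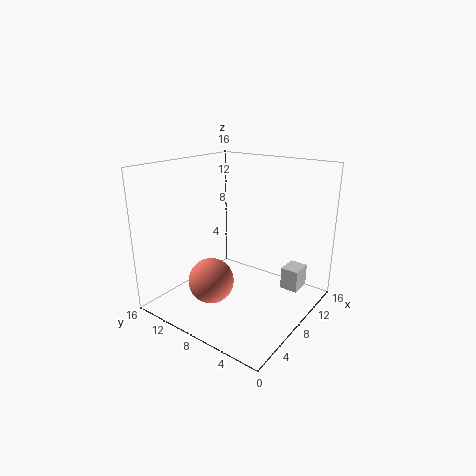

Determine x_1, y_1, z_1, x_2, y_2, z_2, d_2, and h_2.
x_1 = 5
y_1 = 9.5
z_1 = 3.5
x_2 = 10.5
y_2 = 1.75
z_2 = 2
d_2 = 2
h_2 = 2.5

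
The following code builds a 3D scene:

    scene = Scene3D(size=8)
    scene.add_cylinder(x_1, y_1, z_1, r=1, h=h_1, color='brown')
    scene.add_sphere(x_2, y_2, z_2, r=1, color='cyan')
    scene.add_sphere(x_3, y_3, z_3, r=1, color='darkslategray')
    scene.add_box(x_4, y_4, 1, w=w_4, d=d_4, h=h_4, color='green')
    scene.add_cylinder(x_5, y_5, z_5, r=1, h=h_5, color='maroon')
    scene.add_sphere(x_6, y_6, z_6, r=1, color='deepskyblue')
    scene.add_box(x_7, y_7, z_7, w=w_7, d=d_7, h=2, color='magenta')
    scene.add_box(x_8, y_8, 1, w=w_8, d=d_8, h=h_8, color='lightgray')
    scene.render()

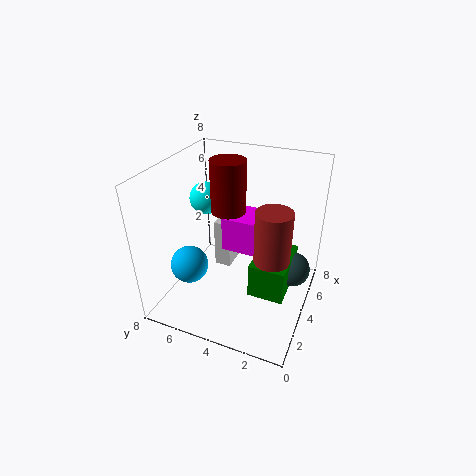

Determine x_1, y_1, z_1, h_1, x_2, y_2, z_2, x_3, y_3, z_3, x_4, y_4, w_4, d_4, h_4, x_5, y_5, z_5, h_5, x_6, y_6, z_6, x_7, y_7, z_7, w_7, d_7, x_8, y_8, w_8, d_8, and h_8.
x_1 = 4; y_1 = 2; z_1 = 2; h_1 = 4; x_2 = 6; y_2 = 7; z_2 = 5; x_3 = 5; y_3 = 1; z_3 = 2; x_4 = 3; y_4 = 1; w_4 = 3; d_4 = 2; h_4 = 2; x_5 = 5; y_5 = 5; z_5 = 5; h_5 = 3; x_6 = 2; y_6 = 6; z_6 = 3; x_7 = 4; y_7 = 2; z_7 = 3; w_7 = 2; d_7 = 3; x_8 = 5; y_8 = 5; w_8 = 2; d_8 = 1; h_8 = 3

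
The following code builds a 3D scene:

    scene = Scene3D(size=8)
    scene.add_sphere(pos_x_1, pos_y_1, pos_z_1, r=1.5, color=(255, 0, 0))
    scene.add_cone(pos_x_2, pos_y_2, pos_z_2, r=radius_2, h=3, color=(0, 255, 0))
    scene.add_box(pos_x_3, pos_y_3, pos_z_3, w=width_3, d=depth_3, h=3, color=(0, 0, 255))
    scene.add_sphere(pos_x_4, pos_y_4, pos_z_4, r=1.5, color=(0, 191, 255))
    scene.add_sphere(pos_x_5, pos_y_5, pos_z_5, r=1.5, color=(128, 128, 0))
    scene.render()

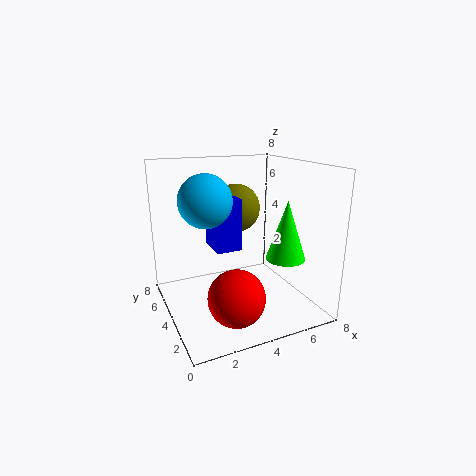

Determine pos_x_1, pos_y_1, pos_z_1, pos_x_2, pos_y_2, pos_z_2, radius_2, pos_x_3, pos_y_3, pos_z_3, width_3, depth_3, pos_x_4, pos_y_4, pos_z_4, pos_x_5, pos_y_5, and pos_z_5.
pos_x_1 = 3; pos_y_1 = 2; pos_z_1 = 1.5; pos_x_2 = 5.5; pos_y_2 = 1.5; pos_z_2 = 3.5; radius_2 = 1; pos_x_3 = 3; pos_y_3 = 4.5; pos_z_3 = 3; width_3 = 1.5; depth_3 = 2; pos_x_4 = 2.5; pos_y_4 = 5; pos_z_4 = 6; pos_x_5 = 5; pos_y_5 = 6.5; pos_z_5 = 5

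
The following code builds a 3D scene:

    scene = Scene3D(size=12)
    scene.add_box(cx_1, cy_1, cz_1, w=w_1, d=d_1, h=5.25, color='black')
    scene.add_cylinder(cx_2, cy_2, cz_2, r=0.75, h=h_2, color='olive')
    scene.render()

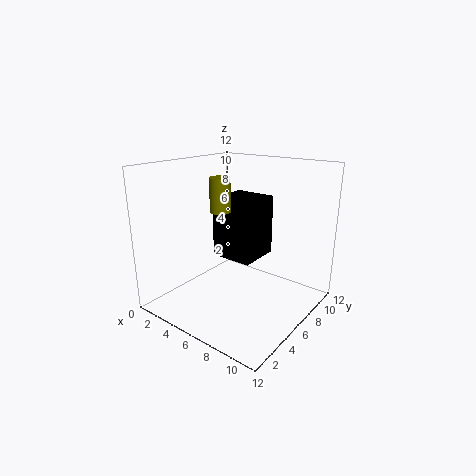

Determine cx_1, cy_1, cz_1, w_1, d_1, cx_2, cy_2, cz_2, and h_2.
cx_1 = 3.25, cy_1 = 6, cz_1 = 3.75, w_1 = 3.75, d_1 = 3.75, cx_2 = 6.5, cy_2 = 3.25, cz_2 = 9, h_2 = 2.5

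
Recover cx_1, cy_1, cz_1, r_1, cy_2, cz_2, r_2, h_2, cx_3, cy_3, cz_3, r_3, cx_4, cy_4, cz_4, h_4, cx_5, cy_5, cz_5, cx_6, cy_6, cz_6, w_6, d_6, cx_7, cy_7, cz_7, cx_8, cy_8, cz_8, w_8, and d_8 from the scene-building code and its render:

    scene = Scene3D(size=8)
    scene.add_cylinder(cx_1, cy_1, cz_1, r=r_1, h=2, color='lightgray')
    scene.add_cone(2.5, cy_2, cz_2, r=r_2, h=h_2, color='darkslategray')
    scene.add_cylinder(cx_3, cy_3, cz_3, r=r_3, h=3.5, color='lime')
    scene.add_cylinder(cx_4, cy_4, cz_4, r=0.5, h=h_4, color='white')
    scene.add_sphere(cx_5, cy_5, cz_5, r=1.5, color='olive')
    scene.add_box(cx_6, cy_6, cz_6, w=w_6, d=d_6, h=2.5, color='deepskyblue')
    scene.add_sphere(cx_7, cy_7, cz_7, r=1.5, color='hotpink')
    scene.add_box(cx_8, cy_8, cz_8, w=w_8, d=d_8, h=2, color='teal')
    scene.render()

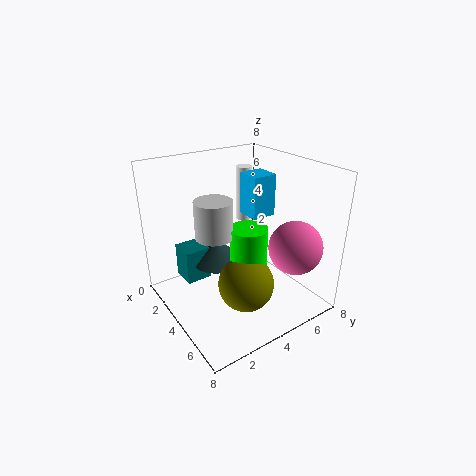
cx_1 = 4; cy_1 = 2.5; cz_1 = 4.5; r_1 = 1; cy_2 = 3.5; cz_2 = 2; r_2 = 1.5; h_2 = 1.5; cx_3 = 5; cy_3 = 4; cz_3 = 1.5; r_3 = 1; cx_4 = 1; cy_4 = 6.5; cz_4 = 3.5; h_4 = 3.5; cx_5 = 5.5; cy_5 = 3.5; cz_5 = 2; cx_6 = 2; cy_6 = 5.5; cz_6 = 4.5; w_6 = 1.5; d_6 = 1.5; cx_7 = 6; cy_7 = 6.5; cz_7 = 3.5; cx_8 = 1; cy_8 = 1.5; cz_8 = 1; w_8 = 1.5; d_8 = 1.5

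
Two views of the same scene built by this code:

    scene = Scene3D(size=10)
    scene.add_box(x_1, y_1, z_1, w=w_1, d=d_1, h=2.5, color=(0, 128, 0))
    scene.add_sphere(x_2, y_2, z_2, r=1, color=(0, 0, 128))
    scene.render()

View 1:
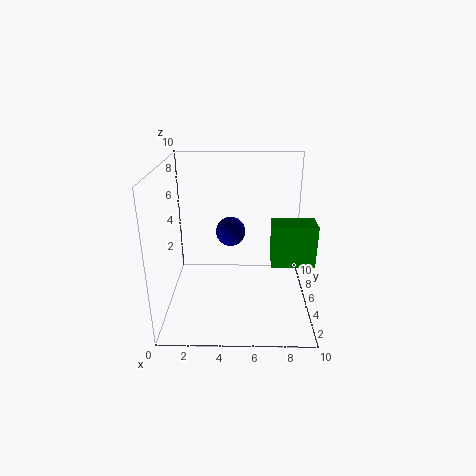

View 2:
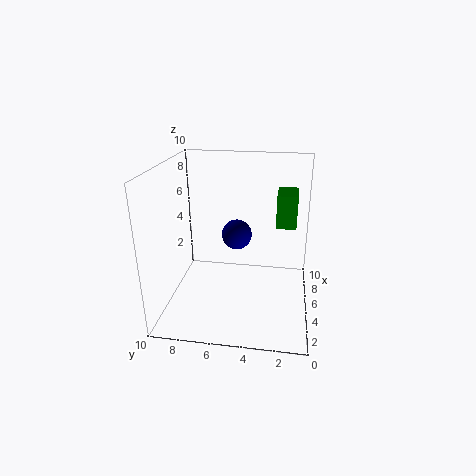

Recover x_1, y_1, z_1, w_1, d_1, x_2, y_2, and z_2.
x_1 = 7
y_1 = 1
z_1 = 5
w_1 = 2.5
d_1 = 1.5
x_2 = 4.5
y_2 = 5
z_2 = 5.5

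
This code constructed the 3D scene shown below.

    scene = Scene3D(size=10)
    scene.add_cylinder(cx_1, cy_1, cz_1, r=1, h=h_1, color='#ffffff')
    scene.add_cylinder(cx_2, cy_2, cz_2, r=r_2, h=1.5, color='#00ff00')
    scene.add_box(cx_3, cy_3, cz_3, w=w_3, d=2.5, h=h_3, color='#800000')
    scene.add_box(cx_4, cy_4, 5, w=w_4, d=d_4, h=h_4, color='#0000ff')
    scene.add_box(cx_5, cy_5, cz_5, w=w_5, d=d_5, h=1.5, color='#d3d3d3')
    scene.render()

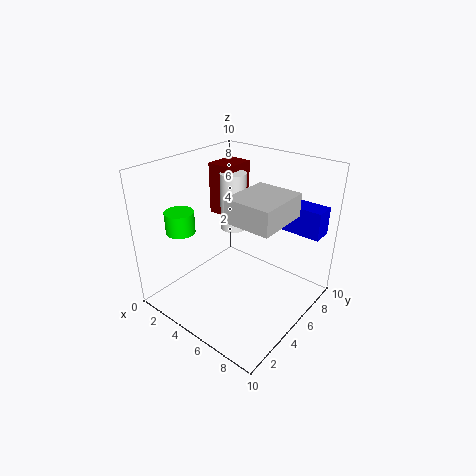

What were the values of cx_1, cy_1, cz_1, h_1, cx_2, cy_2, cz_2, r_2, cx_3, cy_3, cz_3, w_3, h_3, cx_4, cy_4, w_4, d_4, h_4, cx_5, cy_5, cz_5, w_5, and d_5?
cx_1 = 2.5, cy_1 = 7.5, cz_1 = 4, h_1 = 4.5, cx_2 = 2, cy_2 = 2.5, cz_2 = 5.5, r_2 = 1, cx_3 = 0.5, cy_3 = 7, cz_3 = 5, w_3 = 2, h_3 = 4, cx_4 = 6.5, cy_4 = 8, w_4 = 3, d_4 = 1.5, h_4 = 2, cx_5 = 6, cy_5 = 2.5, cz_5 = 7.5, w_5 = 3, d_5 = 3.5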